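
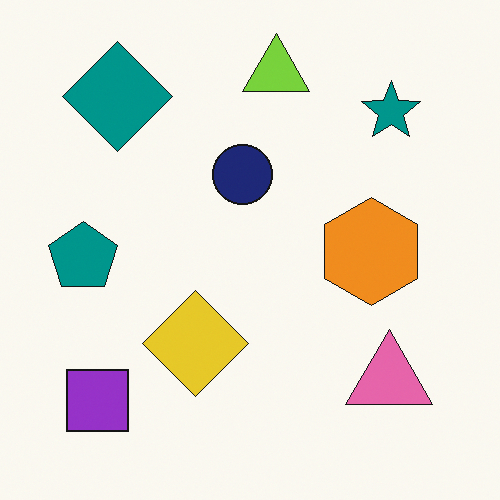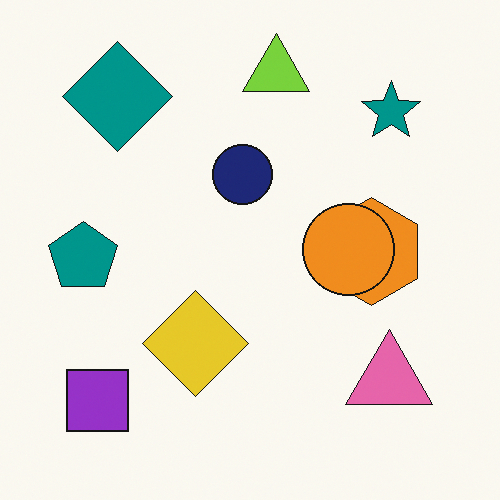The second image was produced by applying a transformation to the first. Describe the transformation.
The transformation is: overlaid with an additional orange circle.

An orange circle appears in the second image that is absent from the first.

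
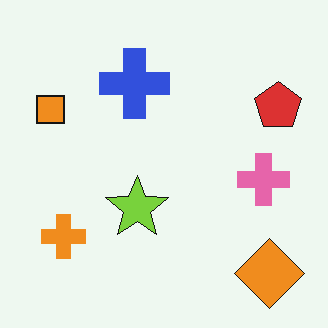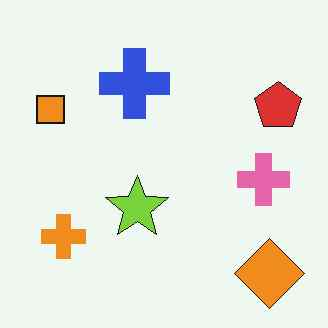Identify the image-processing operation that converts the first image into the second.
The transformation is: given moderate JPEG compression.

Blocky 8×8 compression artifacts appear around shape edges and the flat background shows ringing — characteristic JPEG degradation.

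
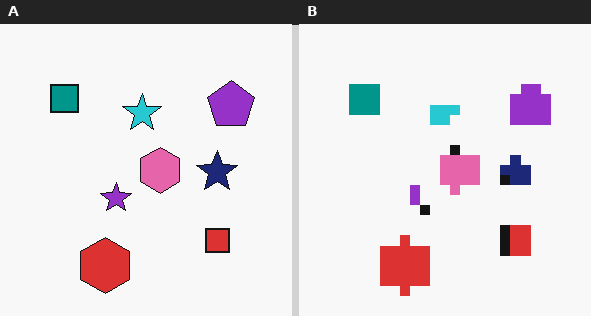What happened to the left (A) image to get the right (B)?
The image was heavily pixelated into large blocks.

Shapes are reduced to large square blocks; fine edges and outlines are lost — a downscale-then-upscale (mosaic) effect.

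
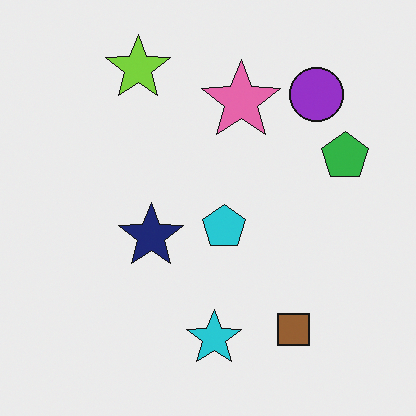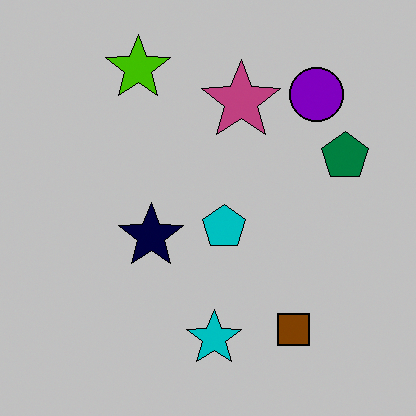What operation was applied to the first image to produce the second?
This is the original image aggressively posterized.

Each flat color has snapped to a coarser quantized level — most visibly, the near-white background has dropped to a flat grey.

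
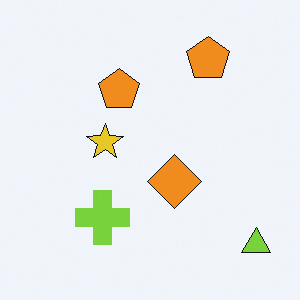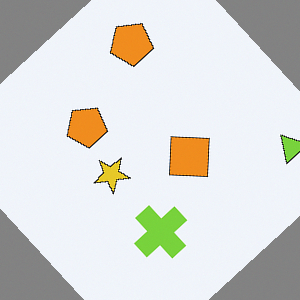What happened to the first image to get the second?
It was rotated counter-clockwise by a large amount — several tens of degrees.

Every shape is tilted by the same angle and the image corners show triangular fill wedges — a whole-image rotation by a non-right angle.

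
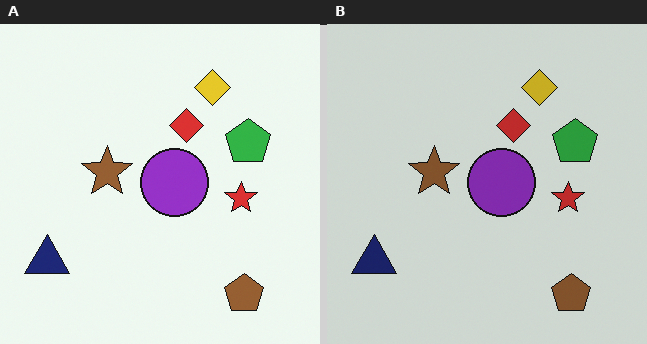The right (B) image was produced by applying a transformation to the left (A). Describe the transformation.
The image was darkened a little.

Every pixel — background and shapes alike — is uniformly darkened.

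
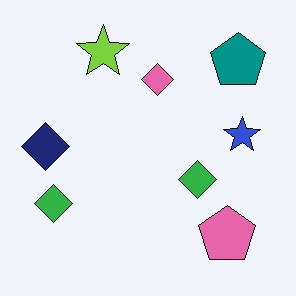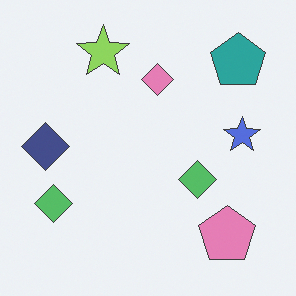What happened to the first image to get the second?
The transformation is: given slightly reduced contrast.

Tones are pushed toward mid-grey across the whole image — a global contrast change.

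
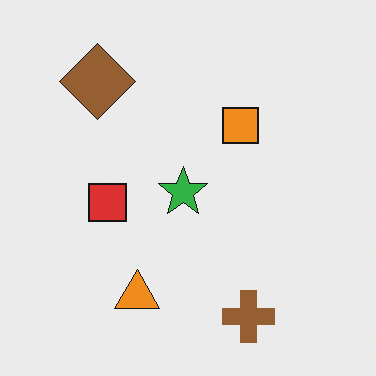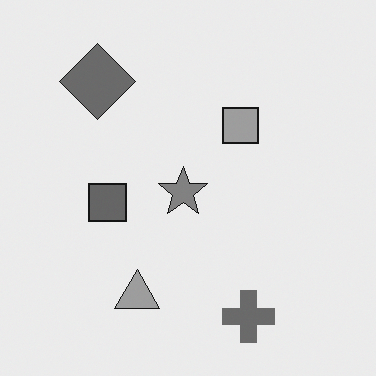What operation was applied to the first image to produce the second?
Converted to grayscale.

All color is removed — every shape is now a shade of grey.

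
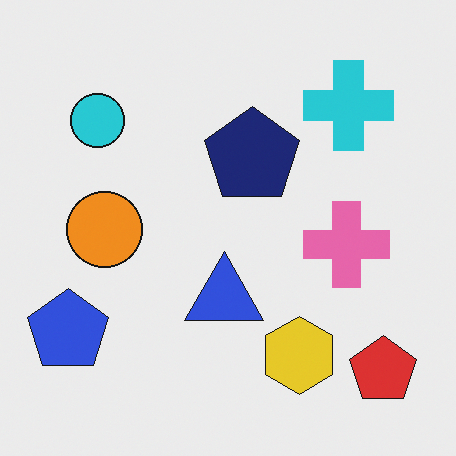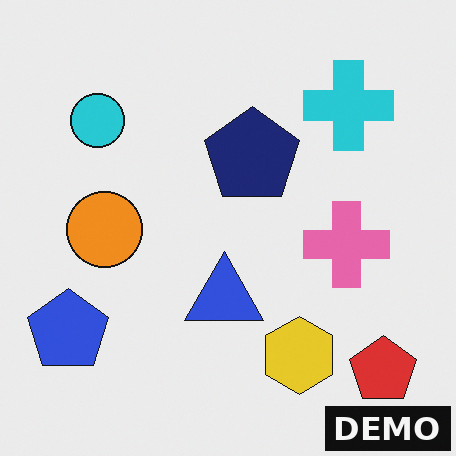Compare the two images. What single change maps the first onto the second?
It was watermarked with the text "DEMO" in the lower-right corner.

A dark label reading "DEMO" appears in the lower-right corner.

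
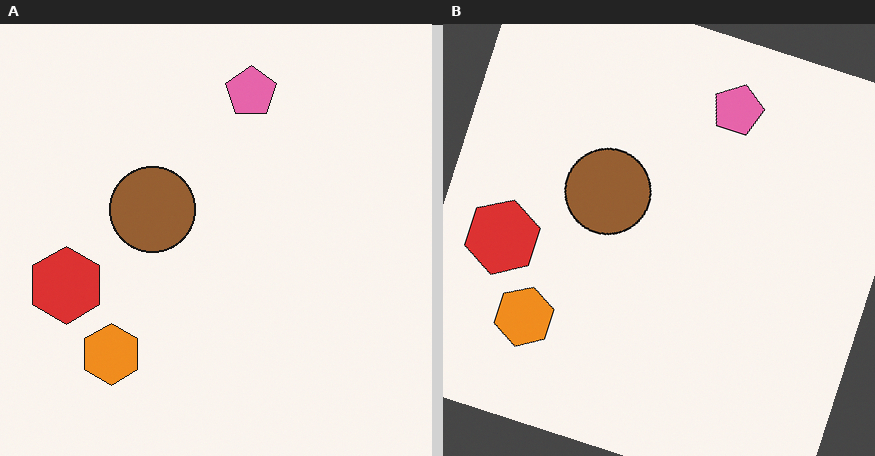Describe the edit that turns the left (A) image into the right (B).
It was rotated clockwise by a moderate amount.

Every shape is tilted by the same angle and the image corners show triangular fill wedges — a whole-image rotation by a non-right angle.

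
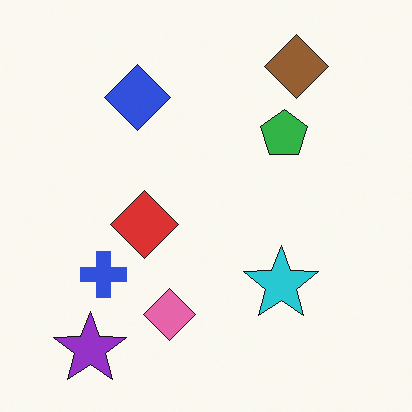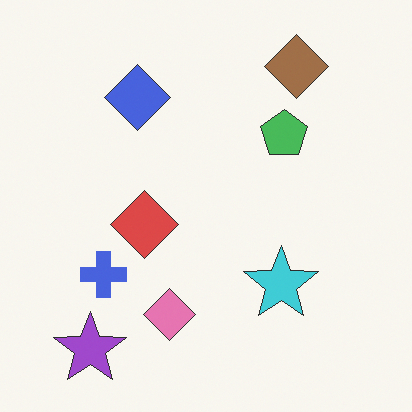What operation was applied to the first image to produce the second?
The image was given slightly reduced contrast.

Tones are pushed toward mid-grey across the whole image — a global contrast change.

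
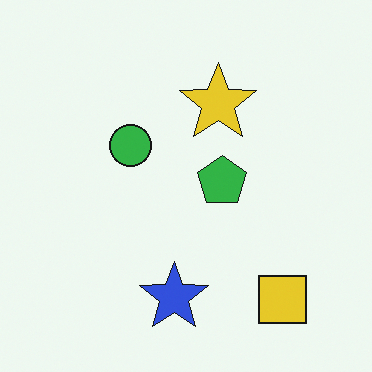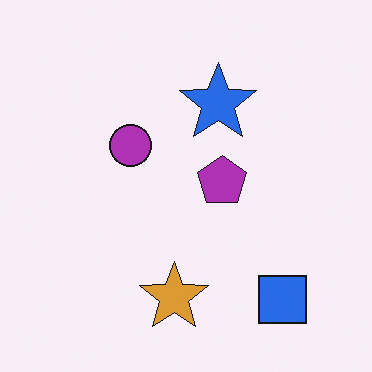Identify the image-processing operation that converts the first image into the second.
The transformation is: hue-shifted through roughly half the color wheel.

Every shape's color has rotated by the same amount around the hue wheel — a uniform hue shift.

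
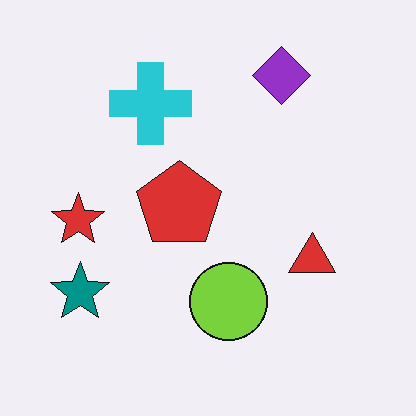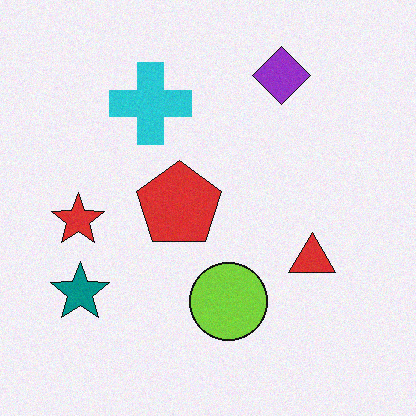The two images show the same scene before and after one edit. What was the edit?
It was degraded with subtle gaussian noise.

Random speckle covers the whole image, including the flat background.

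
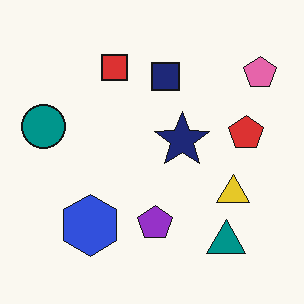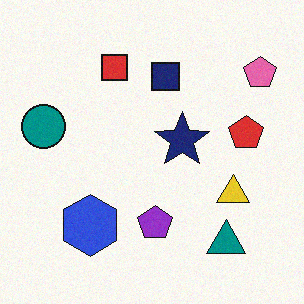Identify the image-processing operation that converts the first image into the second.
The transformation is: degraded with light additive noise.

Random speckle covers the whole image, including the flat background.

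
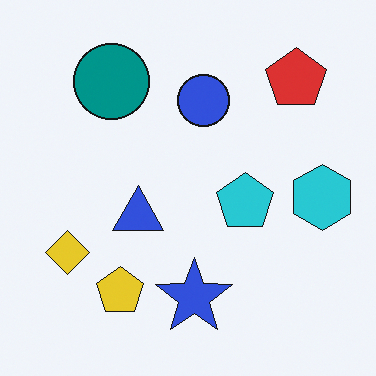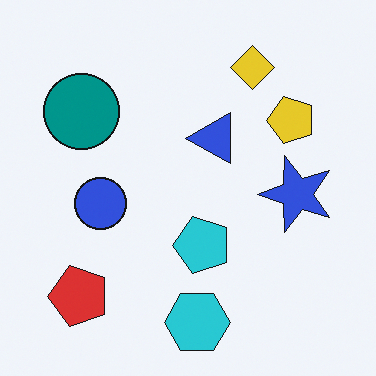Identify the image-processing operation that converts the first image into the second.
The second image is the first transposed (reflected across the top-left ↔ bottom-right diagonal).

Shapes have swapped their row and column positions — what was in the top-right is now in the bottom-left — a diagonal reflection.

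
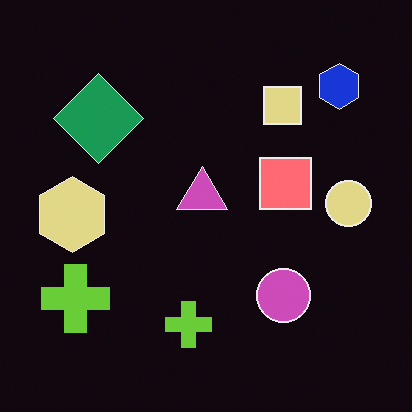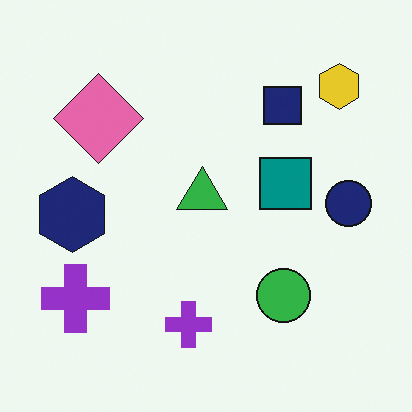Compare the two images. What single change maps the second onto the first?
The transformation is: color-inverted (negative).

The light background has become dark and every shape's color is its complement — a photographic negative.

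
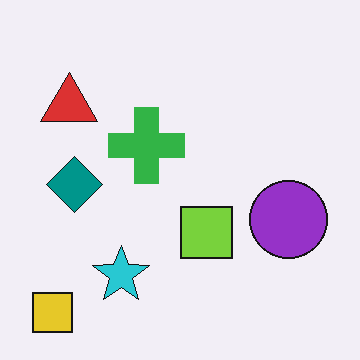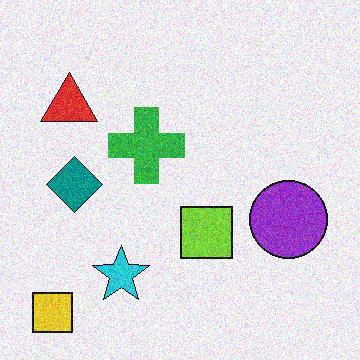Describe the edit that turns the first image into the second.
This is the original image degraded with visible gaussian noise.

Random speckle covers the whole image, including the flat background.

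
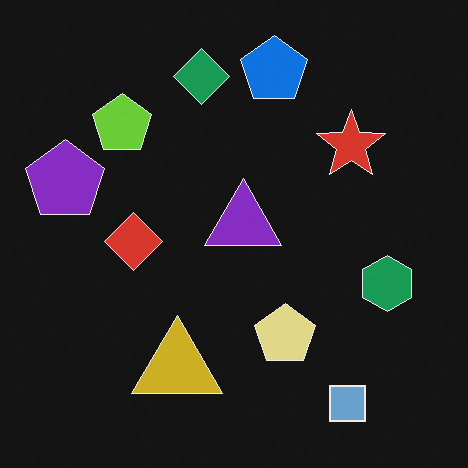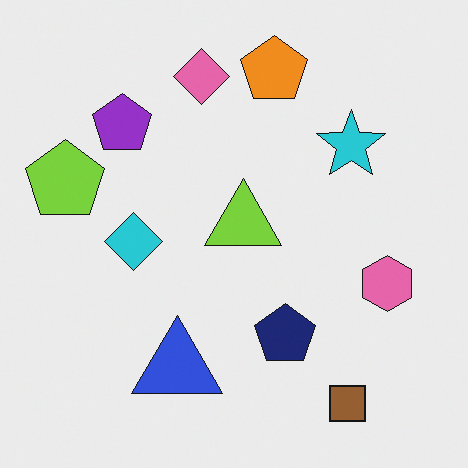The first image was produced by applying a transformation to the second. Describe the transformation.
The image was color-inverted (negative).

The light background has become dark and every shape's color is its complement — a photographic negative.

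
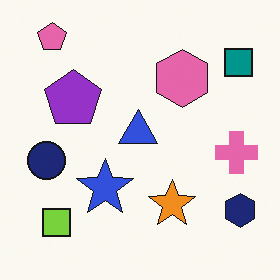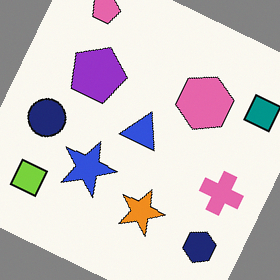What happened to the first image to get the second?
The second image is the first rotated clockwise by a clearly visible amount.

Every shape is tilted by the same angle and the image corners show triangular fill wedges — a whole-image rotation by a non-right angle.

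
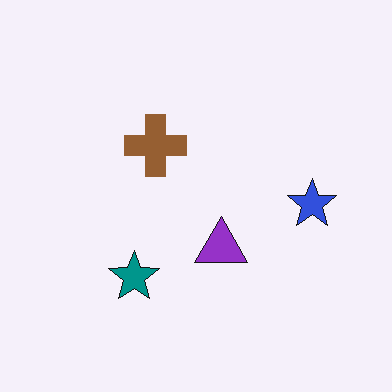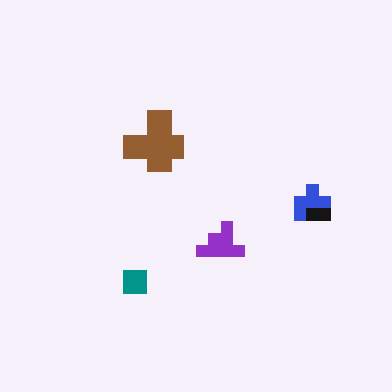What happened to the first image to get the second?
The image was heavily pixelated into large blocks.

Shapes are reduced to large square blocks; fine edges and outlines are lost — a downscale-then-upscale (mosaic) effect.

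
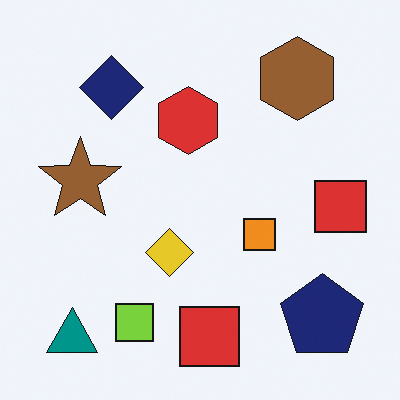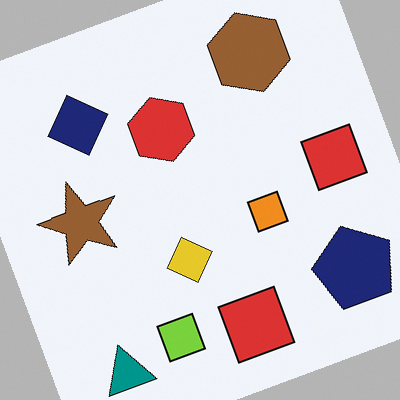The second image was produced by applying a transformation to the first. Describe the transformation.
It was rotated counter-clockwise by a clearly visible amount.

Every shape is tilted by the same angle and the image corners show triangular fill wedges — a whole-image rotation by a non-right angle.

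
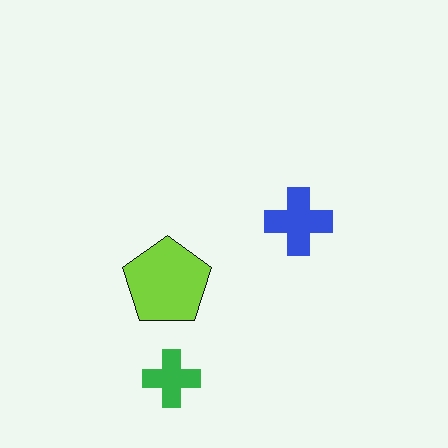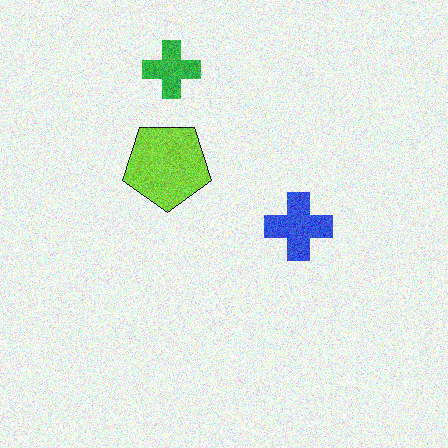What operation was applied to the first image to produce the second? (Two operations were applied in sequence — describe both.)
This is the original image degraded with moderate additive noise, then flipped vertically (top ↔ bottom).

Random speckle covers the whole image, including the flat background. The green cross is in the bottom of the first image and the top of the second — shapes on opposite sides of the horizontal midline have swapped in a mirror flip.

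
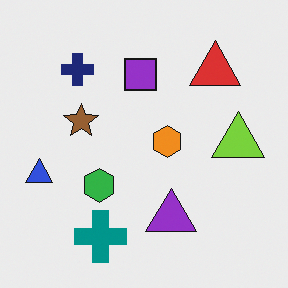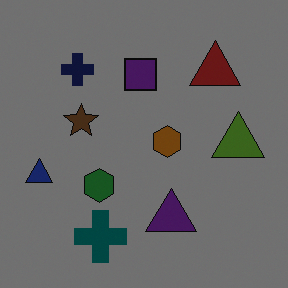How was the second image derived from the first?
Substantially darkened.

Every pixel — background and shapes alike — is uniformly darkened.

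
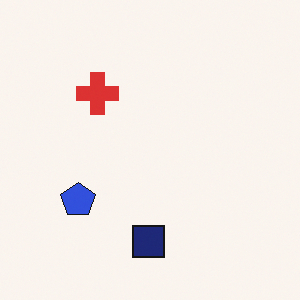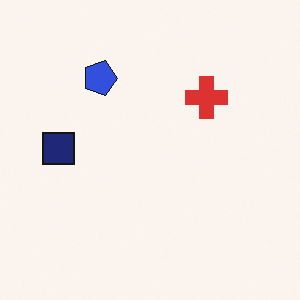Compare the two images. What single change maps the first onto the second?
This is the original image rotated 90° clockwise.

The navy square sits in the bottom of the first image and the left of the second — consistent with a whole-image 90° clockwise rotation.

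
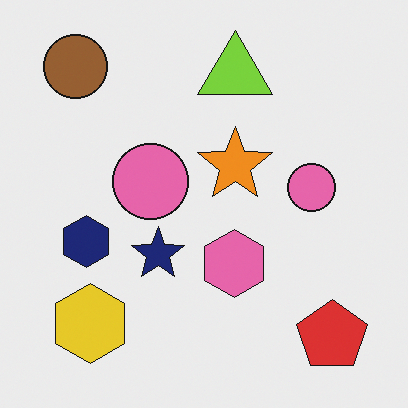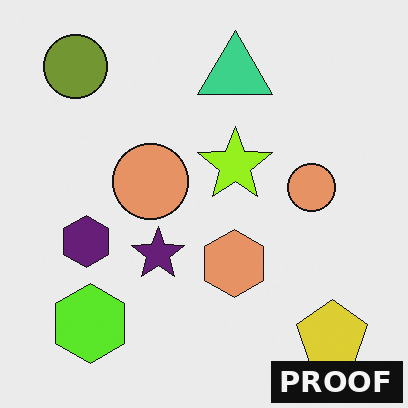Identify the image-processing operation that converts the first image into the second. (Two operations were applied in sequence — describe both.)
It was hue-shifted by a small amount, then watermarked with the text "PROOF" in the lower-right corner.

Every shape's color has rotated by the same amount around the hue wheel — a uniform hue shift. A dark label reading "PROOF" appears in the lower-right corner.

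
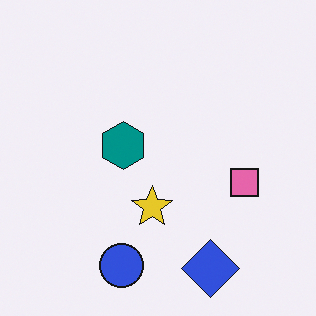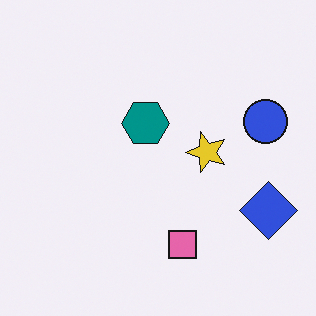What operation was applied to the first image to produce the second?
The image was transposed (reflected across the top-left ↔ bottom-right diagonal).

Shapes have swapped their row and column positions — what was in the top-right is now in the bottom-left — a diagonal reflection.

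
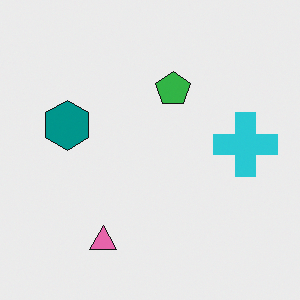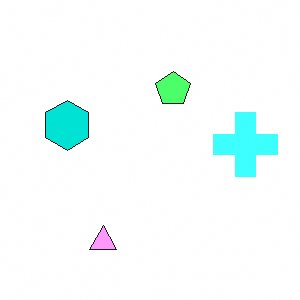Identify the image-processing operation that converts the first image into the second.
It was brightened a lot.

Every pixel — background and shapes alike — is uniformly brightened.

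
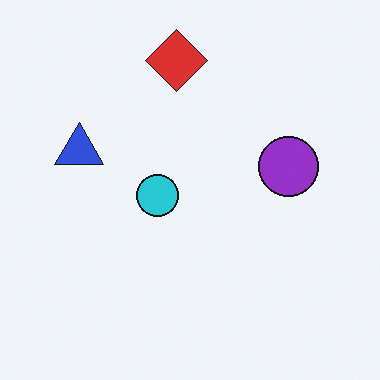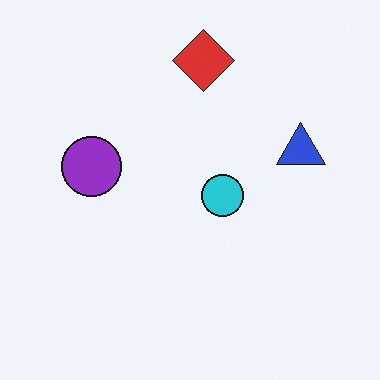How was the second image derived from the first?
The second image is the first flipped horizontally (left ↔ right).

The blue triangle is in the left of the first image and the right of the second — shapes on opposite sides of the vertical midline have swapped in a mirror flip.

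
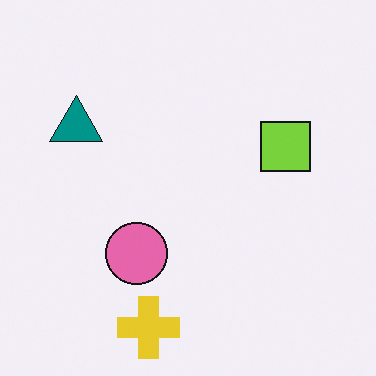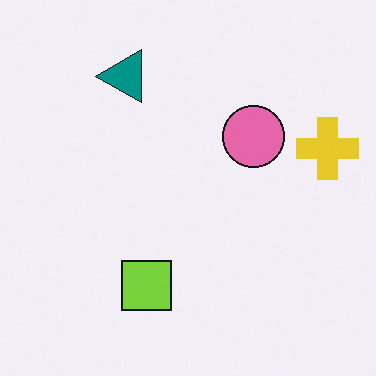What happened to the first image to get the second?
It was transposed (reflected across the top-left ↔ bottom-right diagonal).

Shapes have swapped their row and column positions — what was in the top-right is now in the bottom-left — a diagonal reflection.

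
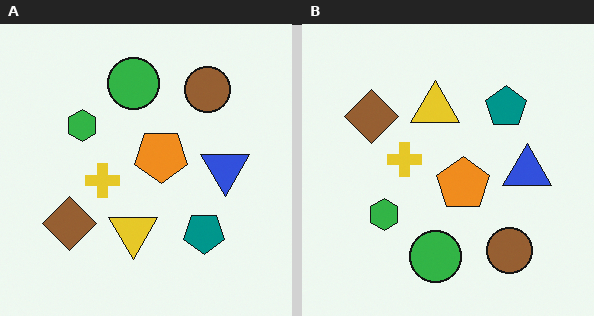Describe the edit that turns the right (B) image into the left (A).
The transformation is: flipped vertically (top ↔ bottom).

The green circle is in the bottom of the right (B) image and the top of the left (A) — shapes on opposite sides of the horizontal midline have swapped in a mirror flip.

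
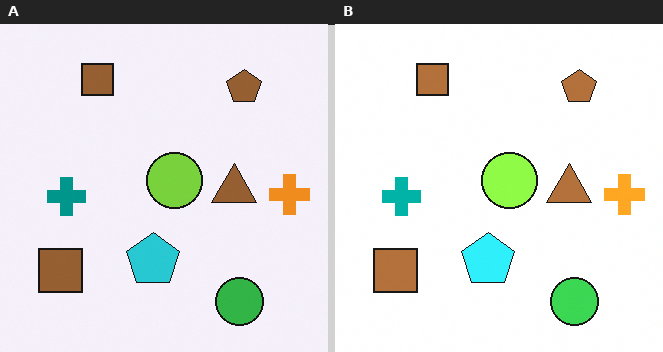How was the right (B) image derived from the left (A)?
The right (B) image is the left (A) brightened a little.

Every pixel — background and shapes alike — is uniformly brightened.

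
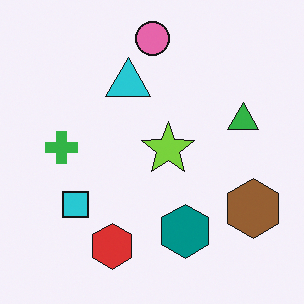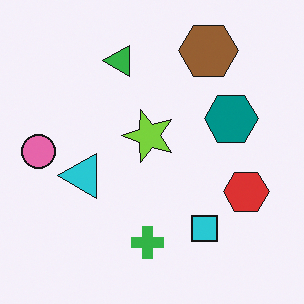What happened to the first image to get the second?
The image was rotated 90° counter-clockwise.

The brown hexagon sits in the bottom-right of the first image and the top-right of the second — consistent with a whole-image 90° counter-clockwise rotation.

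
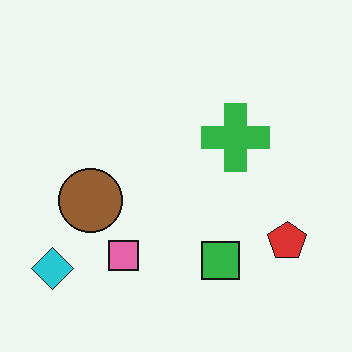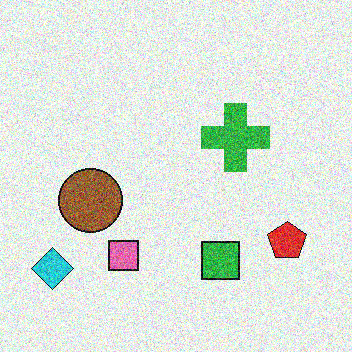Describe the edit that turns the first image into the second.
It was degraded with a thick layer of grain.

Random speckle covers the whole image, including the flat background.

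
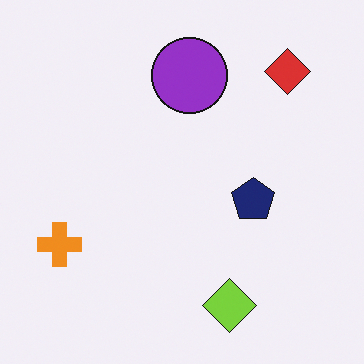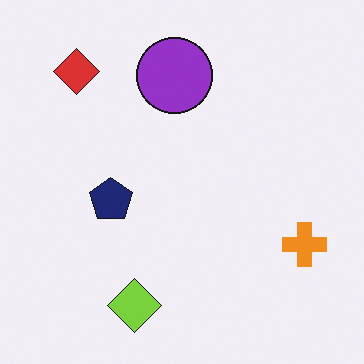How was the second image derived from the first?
It was flipped horizontally (left ↔ right).

The orange cross is in the bottom-left of the first image and the bottom-right of the second — shapes on opposite sides of the vertical midline have swapped in a mirror flip.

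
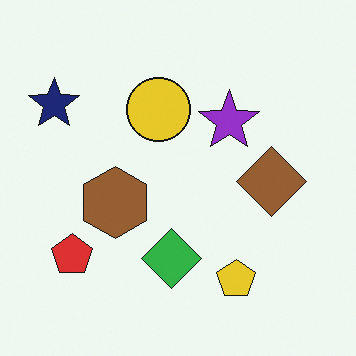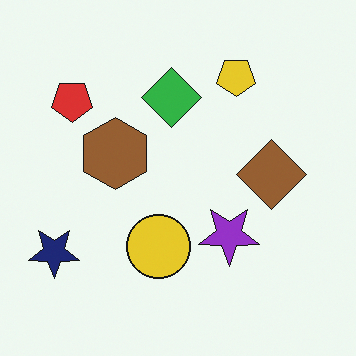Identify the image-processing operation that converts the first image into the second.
The second image is the first flipped vertically (top ↔ bottom).

The yellow pentagon is in the bottom of the first image and the top of the second — shapes on opposite sides of the horizontal midline have swapped in a mirror flip.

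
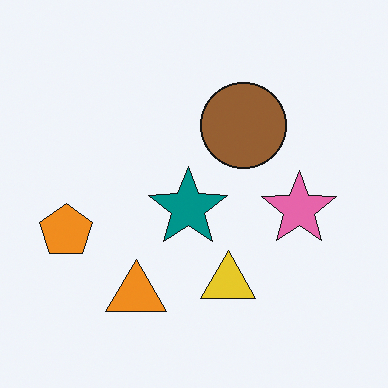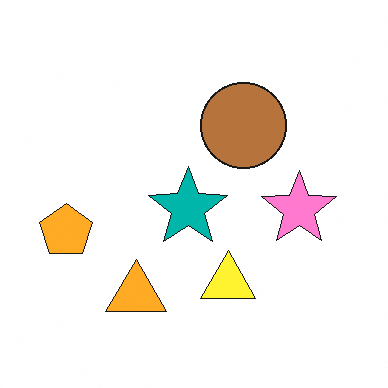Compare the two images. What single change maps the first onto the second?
The second image is the first slightly brightened.

Every pixel — background and shapes alike — is uniformly brightened.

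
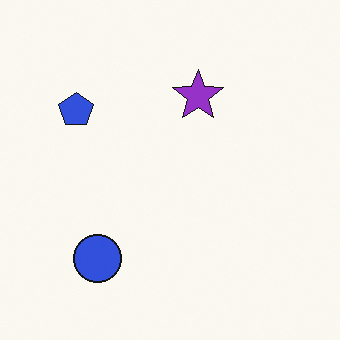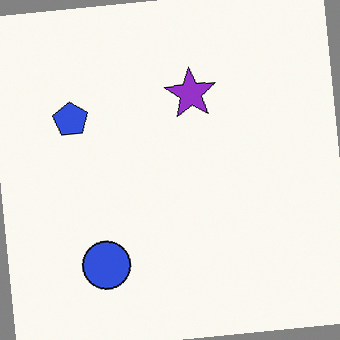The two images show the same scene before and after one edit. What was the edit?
The second image is the first rotated counter-clockwise by a slight angle.

Every shape is tilted by the same angle and the image corners show triangular fill wedges — a whole-image rotation by a non-right angle.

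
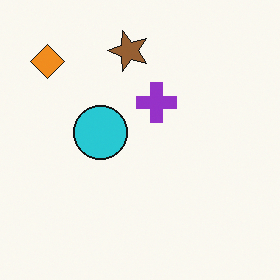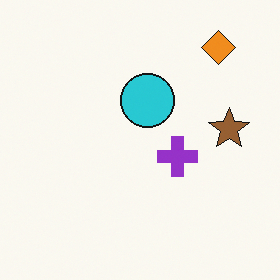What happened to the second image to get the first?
It was rotated 90° counter-clockwise.

The orange diamond sits in the top-right of the second image and the top-left of the first — consistent with a whole-image 90° counter-clockwise rotation.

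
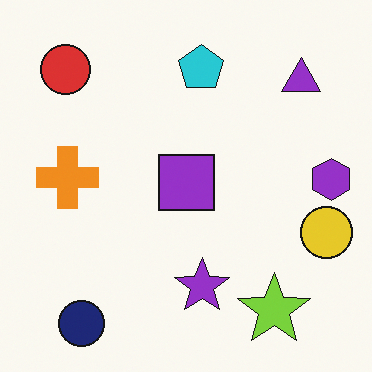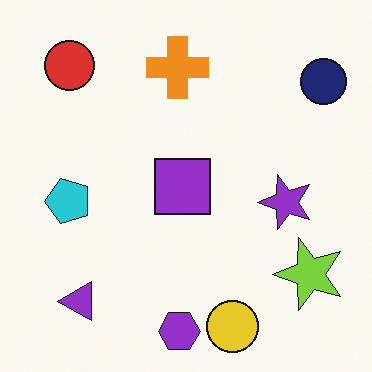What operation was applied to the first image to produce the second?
It was transposed (reflected across the top-left ↔ bottom-right diagonal).

Shapes have swapped their row and column positions — what was in the top-right is now in the bottom-left — a diagonal reflection.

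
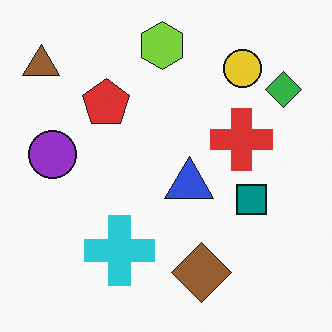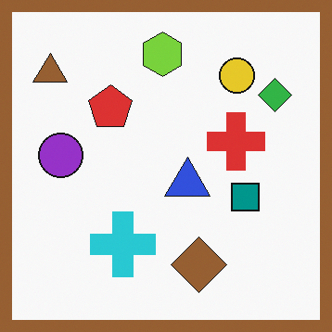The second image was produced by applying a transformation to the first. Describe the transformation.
The second image is the first framed with a brown border.

A solid brown frame runs around the edge of the second image, with the content slightly shrunk inside it.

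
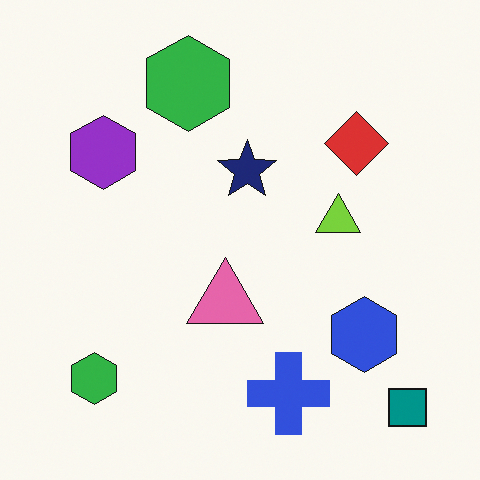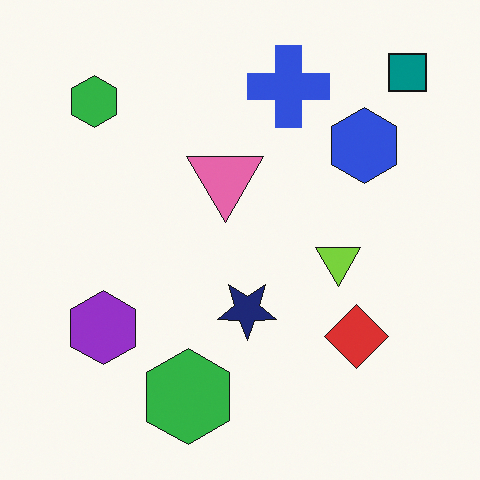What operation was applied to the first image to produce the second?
The transformation is: flipped vertically (top ↔ bottom).

The teal square is in the bottom-right of the first image and the top-right of the second — shapes on opposite sides of the horizontal midline have swapped in a mirror flip.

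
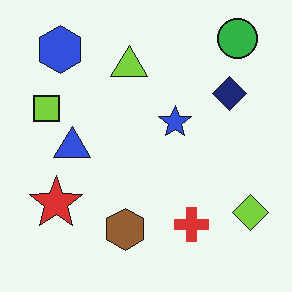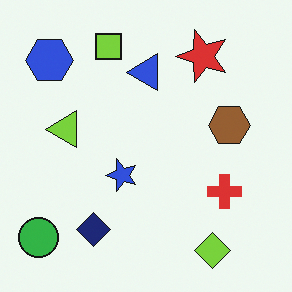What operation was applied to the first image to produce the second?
The second image is the first transposed (reflected across the top-left ↔ bottom-right diagonal).

Shapes have swapped their row and column positions — what was in the top-right is now in the bottom-left — a diagonal reflection.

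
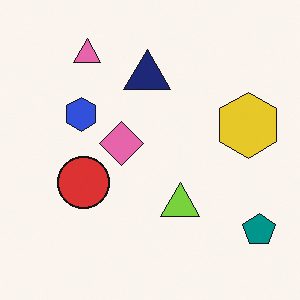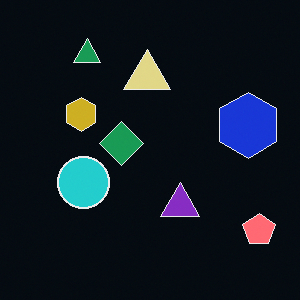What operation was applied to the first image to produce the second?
The image was color-inverted (negative).

The light background has become dark and every shape's color is its complement — a photographic negative.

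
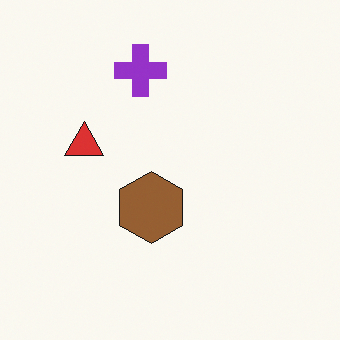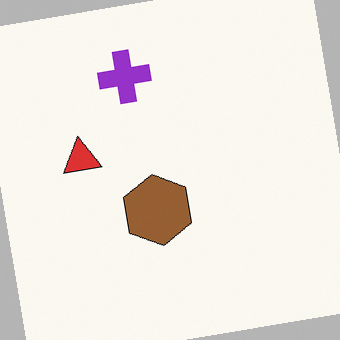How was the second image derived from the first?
The image was rotated counter-clockwise by a slight angle.

Every shape is tilted by the same angle and the image corners show triangular fill wedges — a whole-image rotation by a non-right angle.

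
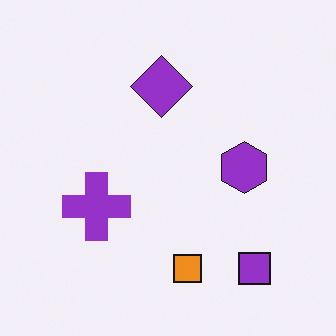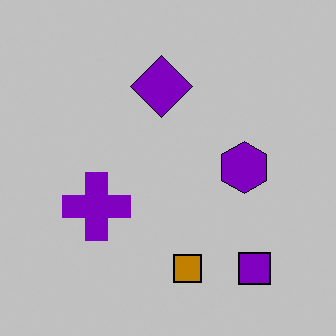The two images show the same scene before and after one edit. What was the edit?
The transformation is: heavily posterized to just a handful of flat colors.

Each flat color has snapped to a coarser quantized level — most visibly, the near-white background has dropped to a flat grey.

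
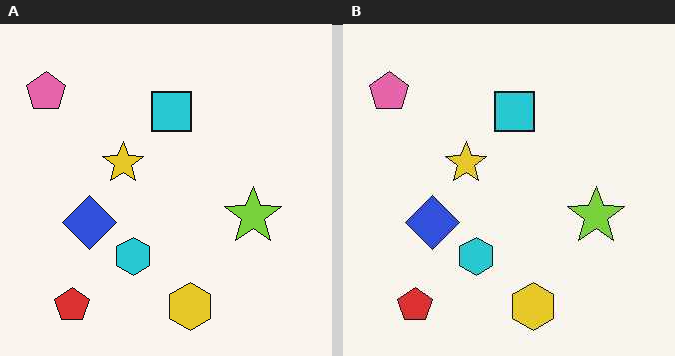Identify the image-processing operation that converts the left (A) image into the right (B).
The right (B) image is the left (A) given moderate JPEG compression.

Blocky 8×8 compression artifacts appear around shape edges and the flat background shows ringing — characteristic JPEG degradation.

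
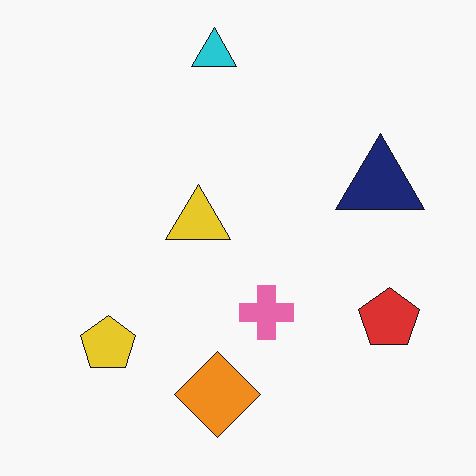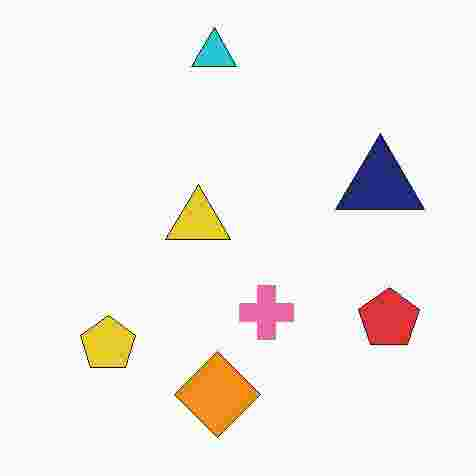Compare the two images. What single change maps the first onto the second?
The second image is the first degraded with heavy JPEG compression.

Blocky 8×8 compression artifacts appear around shape edges and the flat background shows ringing — characteristic JPEG degradation.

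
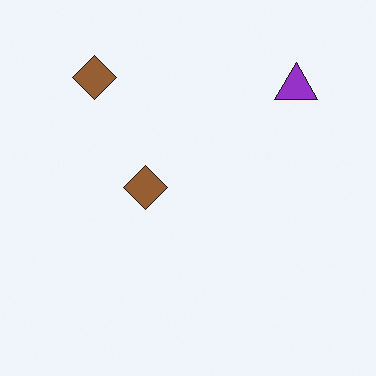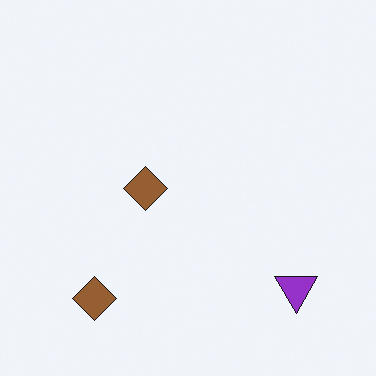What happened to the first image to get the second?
The second image is the first flipped vertically (top ↔ bottom).

The purple triangle is in the top-right of the first image and the bottom-right of the second — shapes on opposite sides of the horizontal midline have swapped in a mirror flip.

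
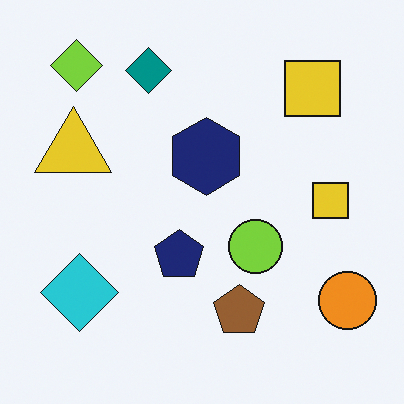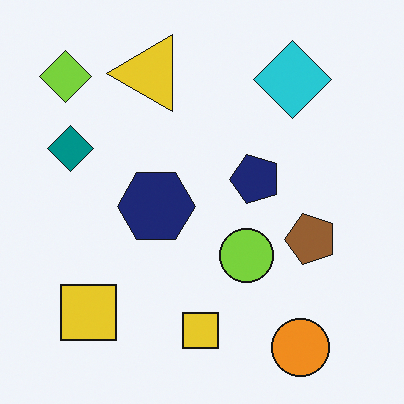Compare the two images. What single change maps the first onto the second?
Transposed (reflected across the top-left ↔ bottom-right diagonal).

Shapes have swapped their row and column positions — what was in the top-right is now in the bottom-left — a diagonal reflection.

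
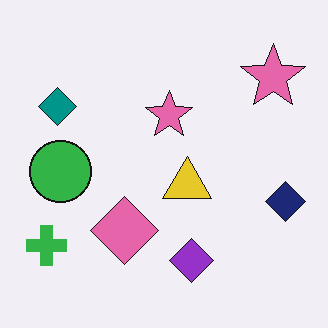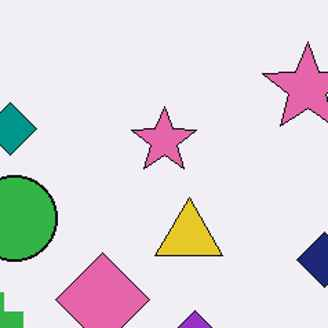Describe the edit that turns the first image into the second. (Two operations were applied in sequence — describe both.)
Cropped to a modestly smaller region and rescaled, then JPEG-compressed with visible artifacts.

The visible shapes are larger and the field of view is narrower; shapes near the original edges may be partly or wholly outside the frame — a crop-and-rescale. Blocky 8×8 compression artifacts appear around shape edges and the flat background shows ringing — characteristic JPEG degradation.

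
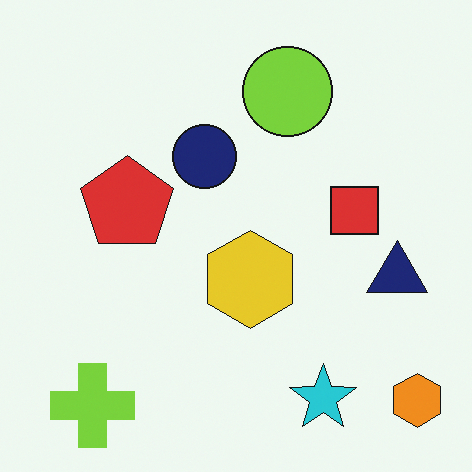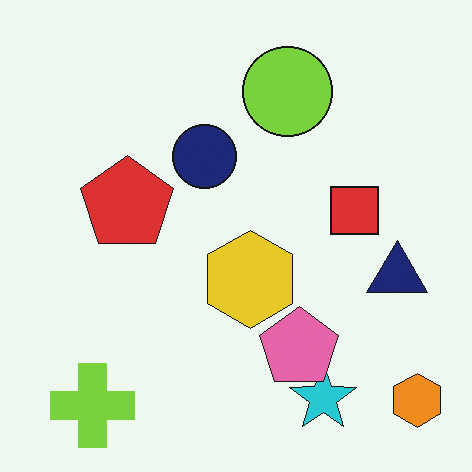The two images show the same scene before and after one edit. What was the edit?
The second image is the first overlaid with an additional pink pentagon.

A pink pentagon appears in the second image that is absent from the first.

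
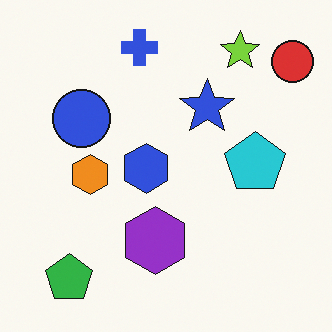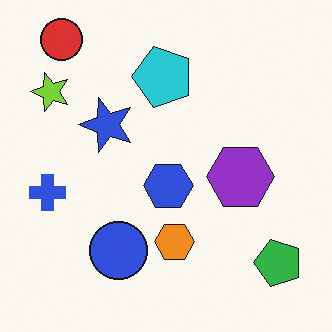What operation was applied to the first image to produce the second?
This is the original image rotated 90° counter-clockwise.

The red circle sits in the top-right of the first image and the top-left of the second — consistent with a whole-image 90° counter-clockwise rotation.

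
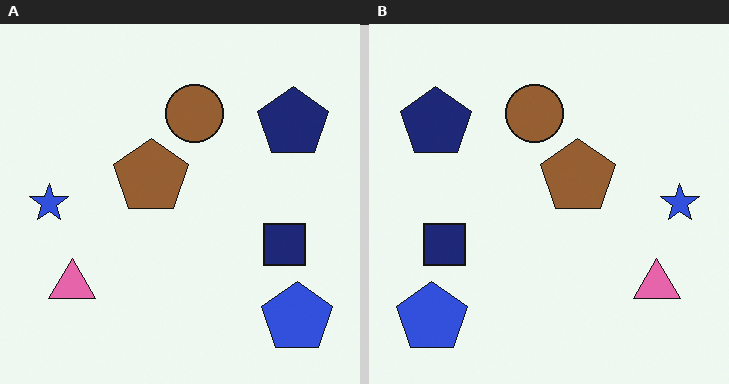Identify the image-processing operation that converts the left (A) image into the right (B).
It was flipped horizontally (left ↔ right).

The blue star is in the left of the left (A) image and the right of the right (B) — shapes on opposite sides of the vertical midline have swapped in a mirror flip.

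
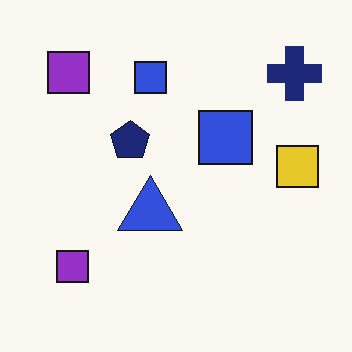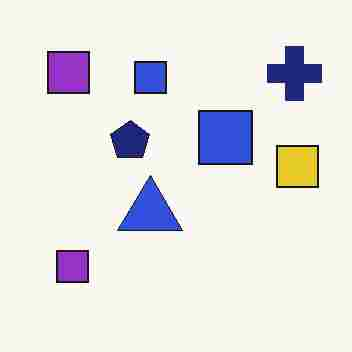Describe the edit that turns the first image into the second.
Degraded with heavy JPEG compression.

Blocky 8×8 compression artifacts appear around shape edges and the flat background shows ringing — characteristic JPEG degradation.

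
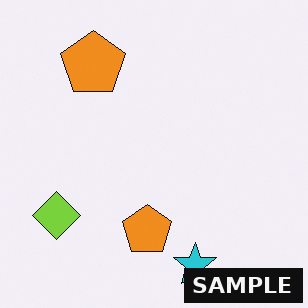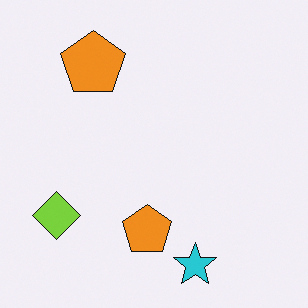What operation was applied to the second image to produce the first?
This is the original image watermarked with the text "SAMPLE" in the lower-right corner.

A dark label reading "SAMPLE" appears in the lower-right corner.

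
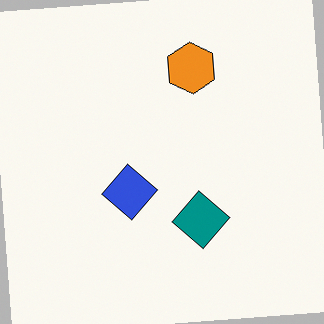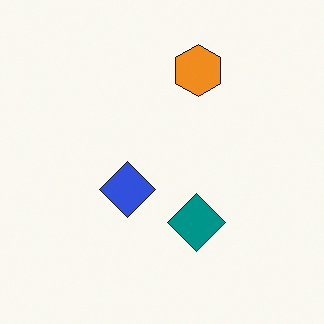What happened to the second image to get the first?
It was rotated counter-clockwise by a slight angle.

Every shape is tilted by the same angle and the image corners show triangular fill wedges — a whole-image rotation by a non-right angle.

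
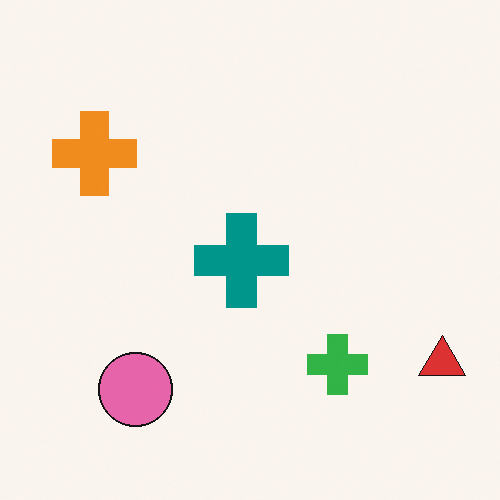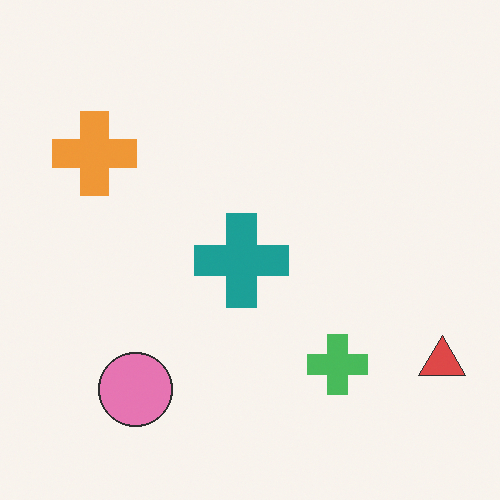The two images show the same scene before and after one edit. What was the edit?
The second image is the first given slightly reduced contrast.

Tones are pushed toward mid-grey across the whole image — a global contrast change.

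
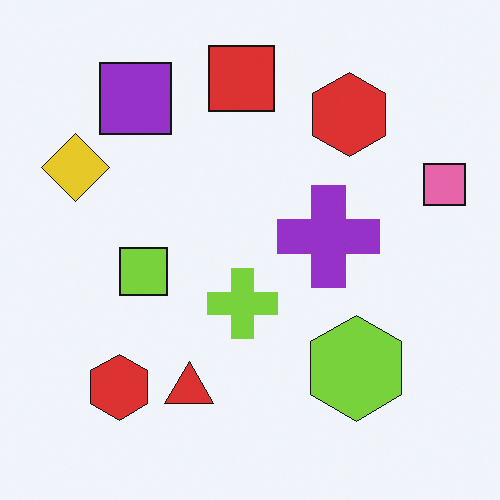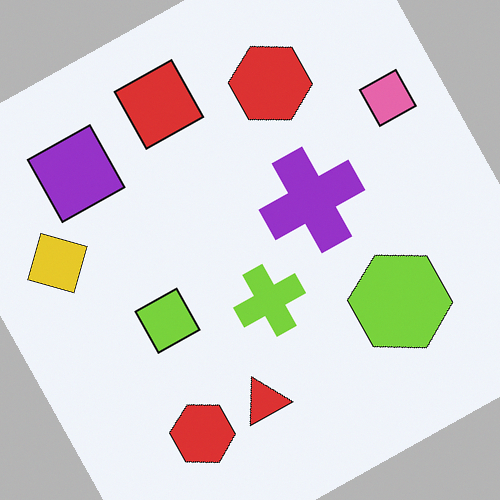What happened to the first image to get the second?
This is the original image rotated counter-clockwise by a clearly visible amount.

Every shape is tilted by the same angle and the image corners show triangular fill wedges — a whole-image rotation by a non-right angle.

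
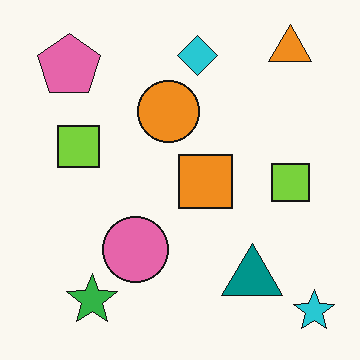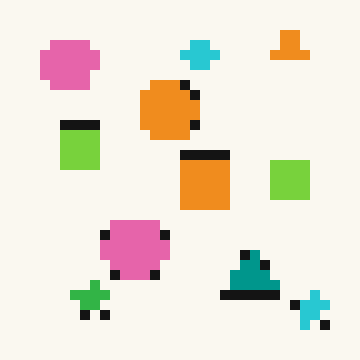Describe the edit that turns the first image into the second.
The second image is the first coarsely pixelated.

Shapes are reduced to large square blocks; fine edges and outlines are lost — a downscale-then-upscale (mosaic) effect.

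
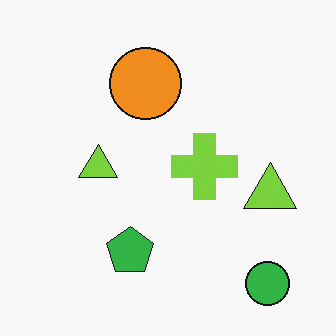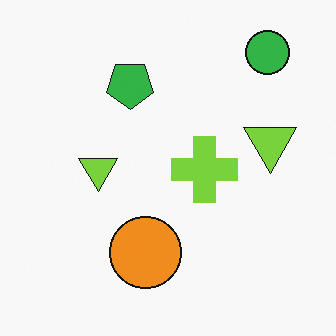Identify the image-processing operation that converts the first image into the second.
This is the original image flipped vertically (top ↔ bottom).

The green circle is in the bottom-right of the first image and the top-right of the second — shapes on opposite sides of the horizontal midline have swapped in a mirror flip.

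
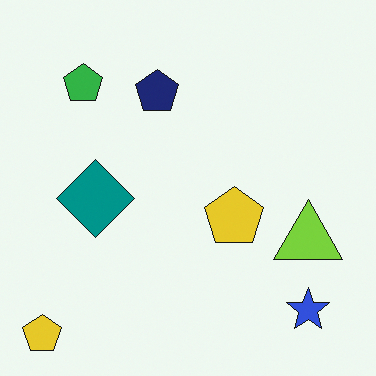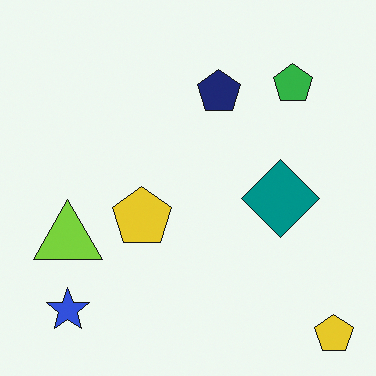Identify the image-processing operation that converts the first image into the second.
The second image is the first flipped horizontally (left ↔ right).

The blue star is in the bottom-right of the first image and the bottom-left of the second — shapes on opposite sides of the vertical midline have swapped in a mirror flip.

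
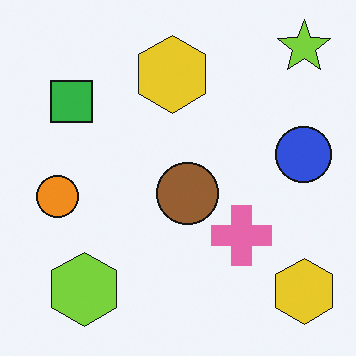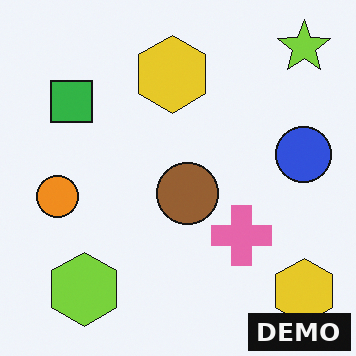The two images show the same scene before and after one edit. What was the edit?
This is the original image watermarked with the text "DEMO" in the lower-right corner.

A dark label reading "DEMO" appears in the lower-right corner.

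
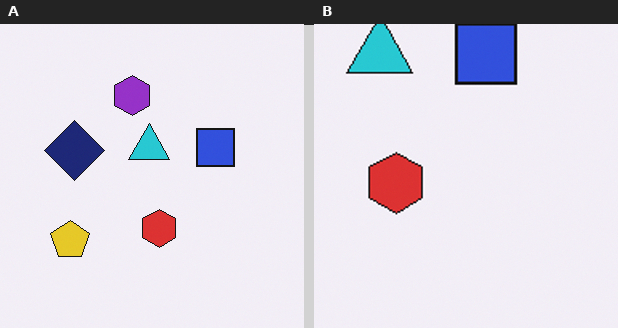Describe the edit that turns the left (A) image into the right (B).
The right (B) image is the left (A) cropped slightly and scaled back up.

The visible shapes are larger and the field of view is narrower; shapes near the original edges may be partly or wholly outside the frame — a crop-and-rescale.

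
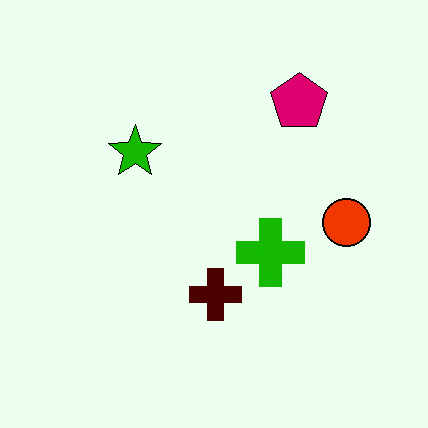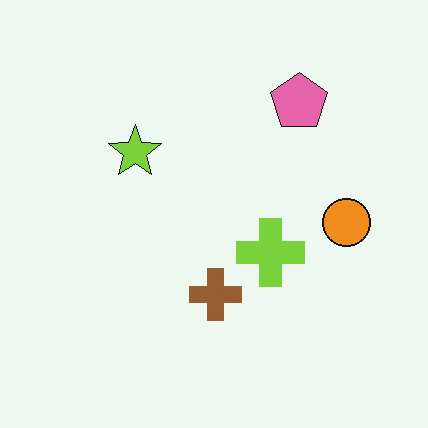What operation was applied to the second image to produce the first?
The first image is the second boosted in contrast.

Tones are pushed away from mid-grey across the whole image — a global contrast change.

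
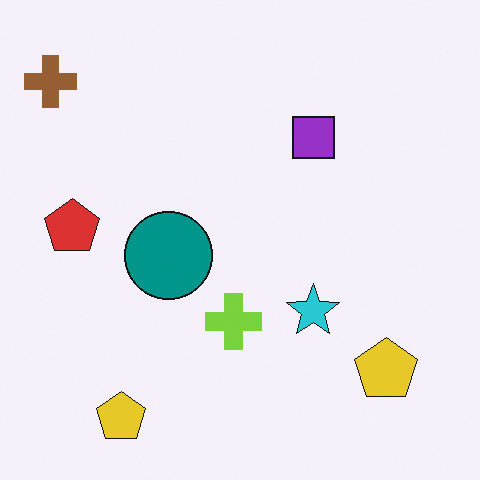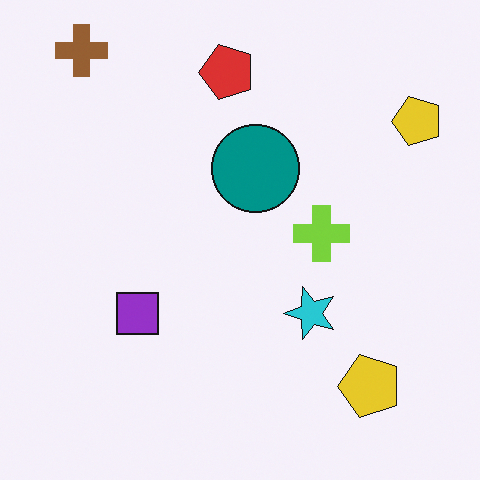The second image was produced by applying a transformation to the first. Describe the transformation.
It was transposed (reflected across the top-left ↔ bottom-right diagonal).

Shapes have swapped their row and column positions — what was in the top-right is now in the bottom-left — a diagonal reflection.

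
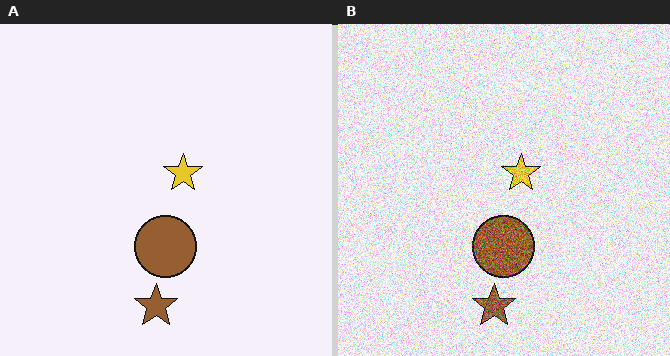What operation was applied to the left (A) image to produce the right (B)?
The transformation is: degraded with strong gaussian noise.

Random speckle covers the whole image, including the flat background.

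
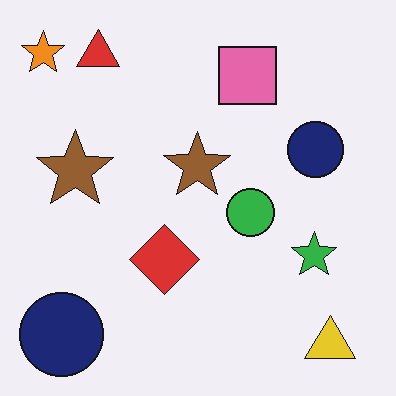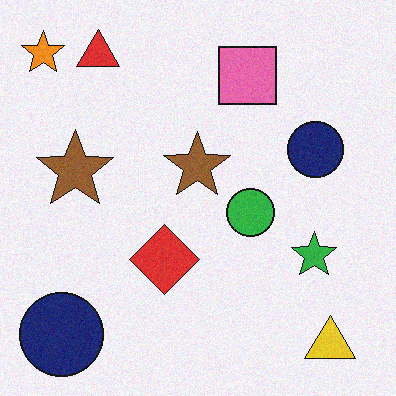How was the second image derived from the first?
The transformation is: degraded with light additive noise.

Random speckle covers the whole image, including the flat background.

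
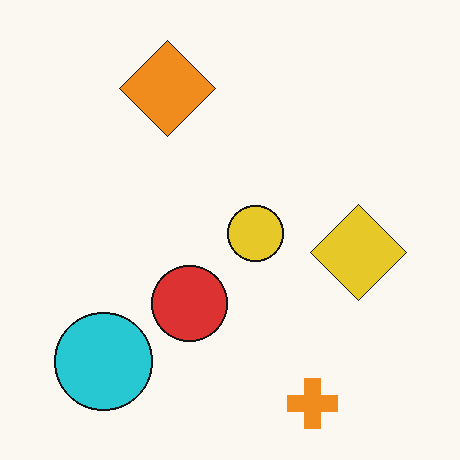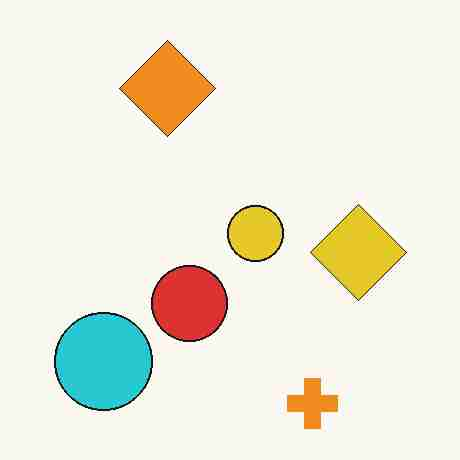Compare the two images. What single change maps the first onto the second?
The transformation is: degraded with heavy JPEG compression.

Blocky 8×8 compression artifacts appear around shape edges and the flat background shows ringing — characteristic JPEG degradation.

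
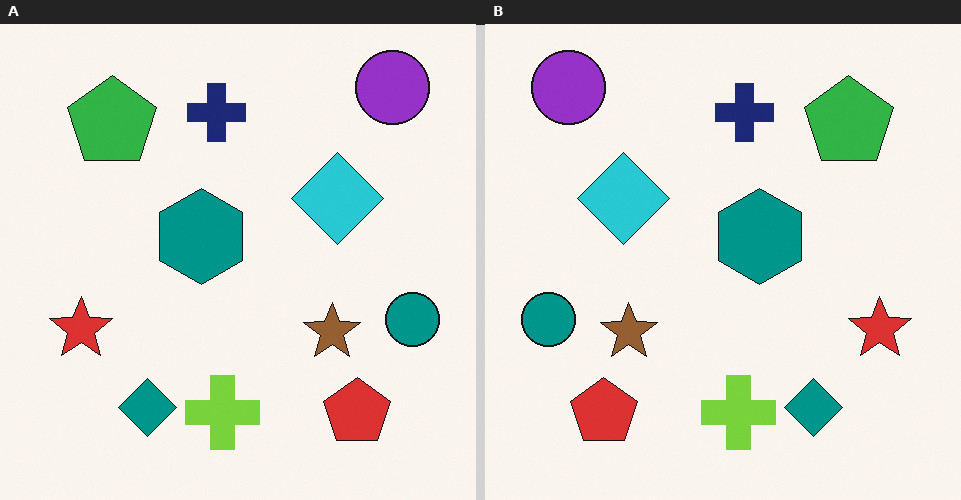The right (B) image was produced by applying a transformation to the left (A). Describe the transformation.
This is the original image flipped horizontally (left ↔ right).

The teal circle is in the right of the left (A) image and the left of the right (B) — shapes on opposite sides of the vertical midline have swapped in a mirror flip.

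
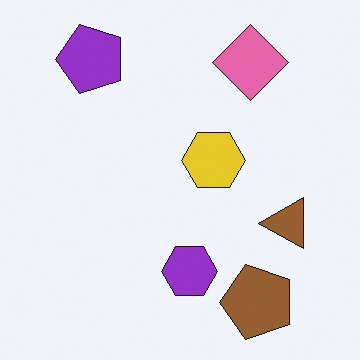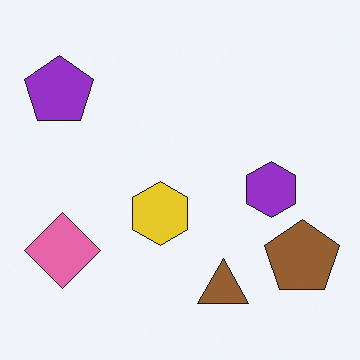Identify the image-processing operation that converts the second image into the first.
The transformation is: transposed (reflected across the top-left ↔ bottom-right diagonal).

Shapes have swapped their row and column positions — what was in the top-right is now in the bottom-left — a diagonal reflection.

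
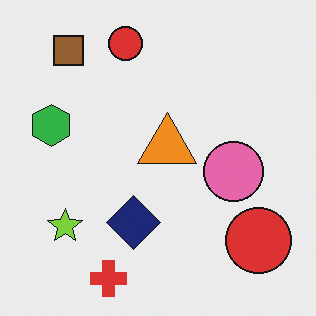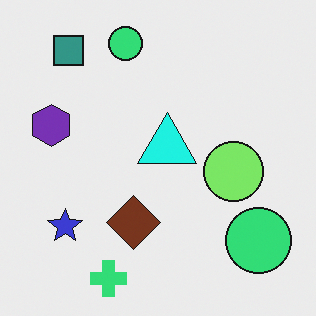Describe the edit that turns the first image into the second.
Hue-shifted by a moderate amount.

Every shape's color has rotated by the same amount around the hue wheel — a uniform hue shift.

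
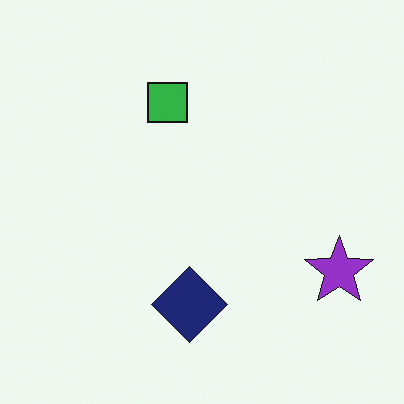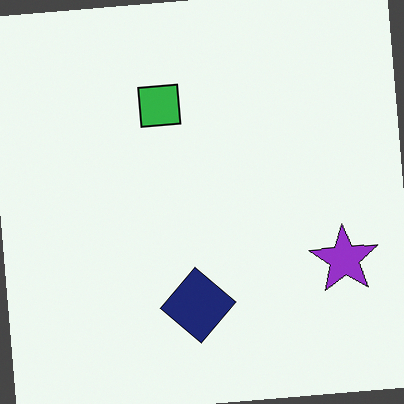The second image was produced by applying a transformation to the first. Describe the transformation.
Rotated counter-clockwise by a few degrees.

Every shape is tilted by the same angle and the image corners show triangular fill wedges — a whole-image rotation by a non-right angle.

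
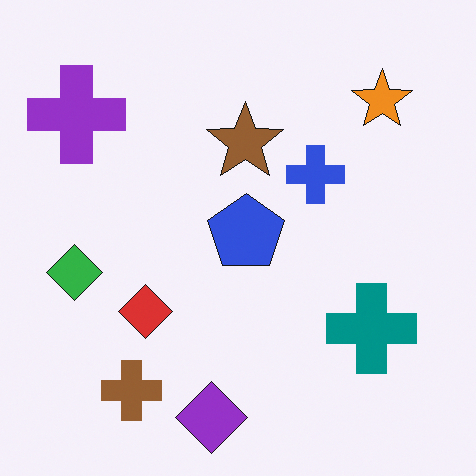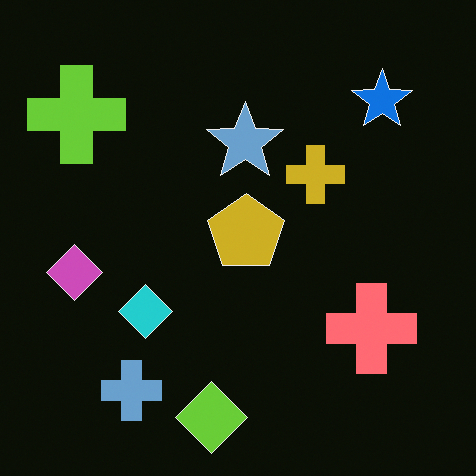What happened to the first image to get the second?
It was color-inverted (negative).

The light background has become dark and every shape's color is its complement — a photographic negative.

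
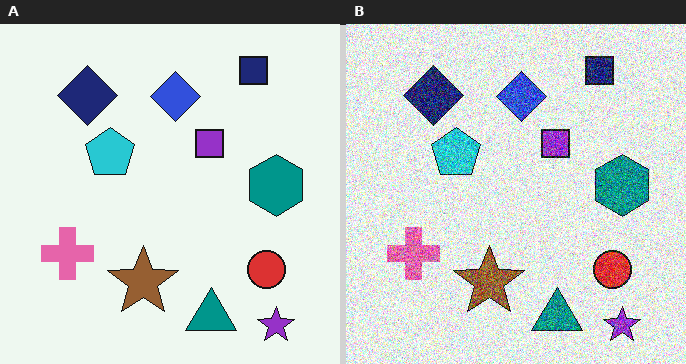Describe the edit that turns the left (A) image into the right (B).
Degraded with a thick layer of grain.

Random speckle covers the whole image, including the flat background.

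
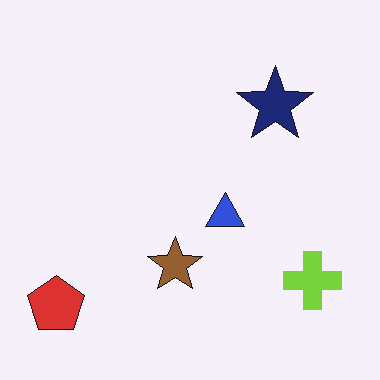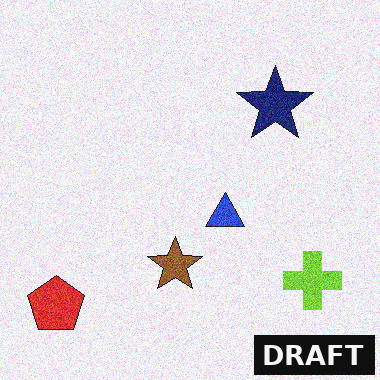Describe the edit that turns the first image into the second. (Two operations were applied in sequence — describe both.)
The transformation is: degraded with moderate additive noise, then watermarked with the text "DRAFT" in the lower-right corner.

Random speckle covers the whole image, including the flat background. A dark label reading "DRAFT" appears in the lower-right corner.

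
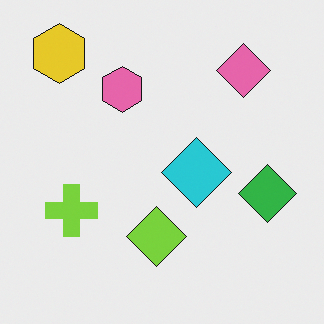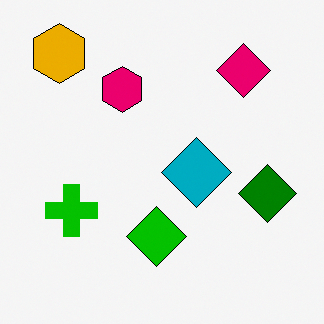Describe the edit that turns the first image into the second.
The image was boosted in contrast.

Tones are pushed away from mid-grey across the whole image — a global contrast change.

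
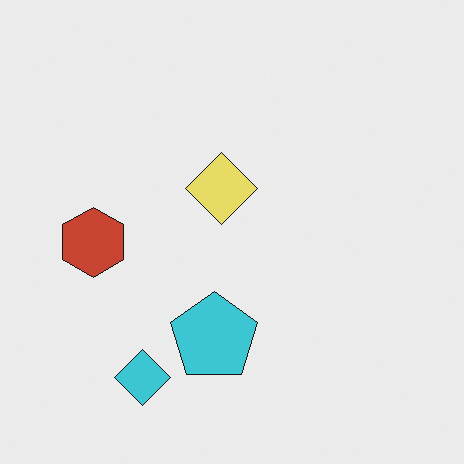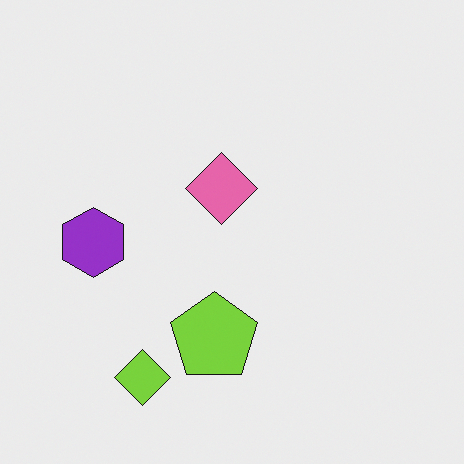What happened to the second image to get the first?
The image was hue-shifted noticeably.

Every shape's color has rotated by the same amount around the hue wheel — a uniform hue shift.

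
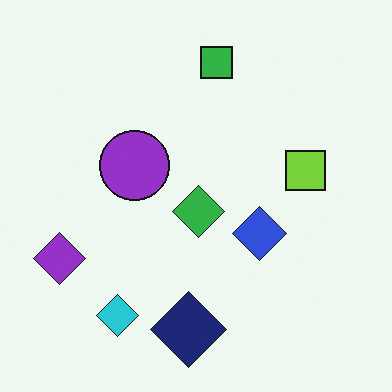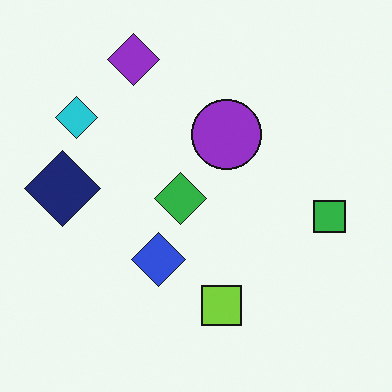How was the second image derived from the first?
Rotated 90° clockwise.

The purple diamond sits in the left of the first image and the top of the second — consistent with a whole-image 90° clockwise rotation.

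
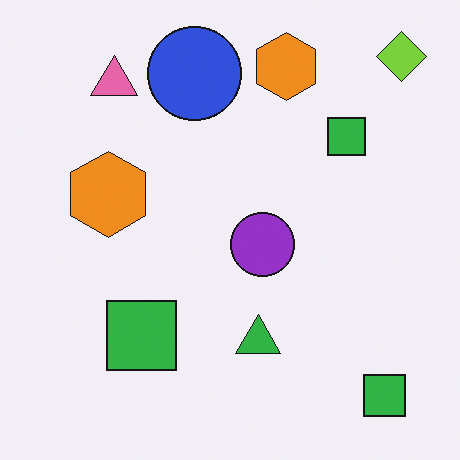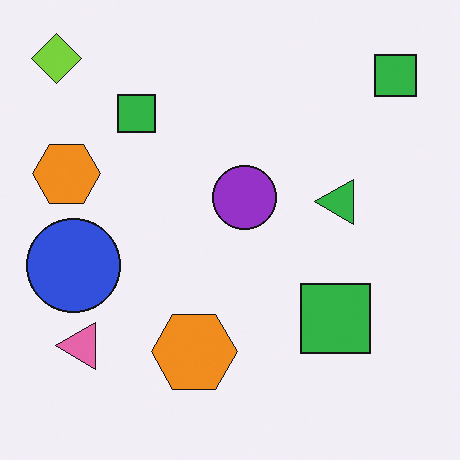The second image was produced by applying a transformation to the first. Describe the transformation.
The image was rotated 90° counter-clockwise.

The lime diamond sits in the top-right of the first image and the top-left of the second — consistent with a whole-image 90° counter-clockwise rotation.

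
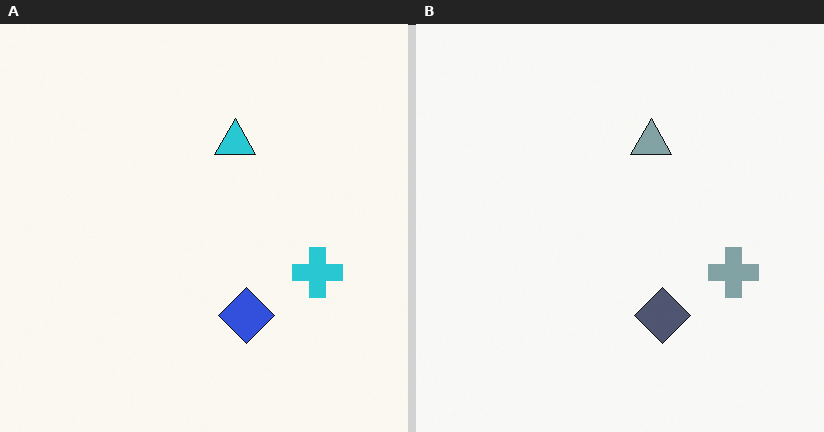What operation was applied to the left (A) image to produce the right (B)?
The image was heavily desaturated.

All colors are more muted and greyish — a global saturation change.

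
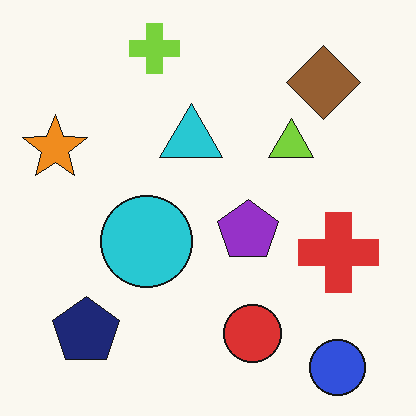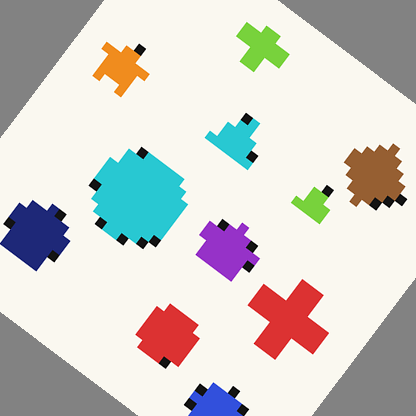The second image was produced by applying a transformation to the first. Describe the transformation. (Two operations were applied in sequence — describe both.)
It was coarsely pixelated, then rotated clockwise by a large amount — several tens of degrees.

Shapes are reduced to large square blocks; fine edges and outlines are lost — a downscale-then-upscale (mosaic) effect. Every shape is tilted by the same angle and the image corners show triangular fill wedges — a whole-image rotation by a non-right angle.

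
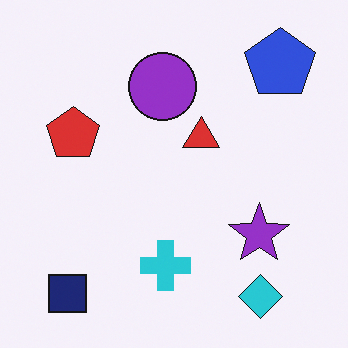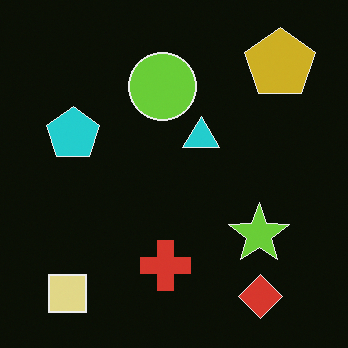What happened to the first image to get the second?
The image was color-inverted (negative).

The light background has become dark and every shape's color is its complement — a photographic negative.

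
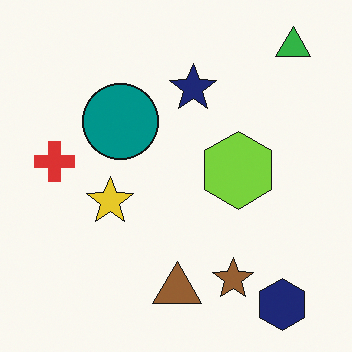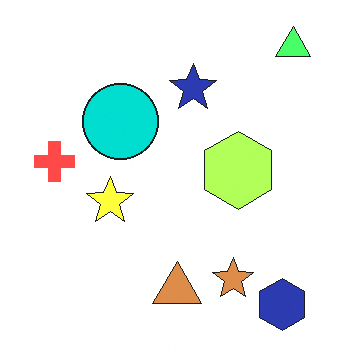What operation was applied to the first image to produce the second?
This is the original image brightened a lot.

Every pixel — background and shapes alike — is uniformly brightened.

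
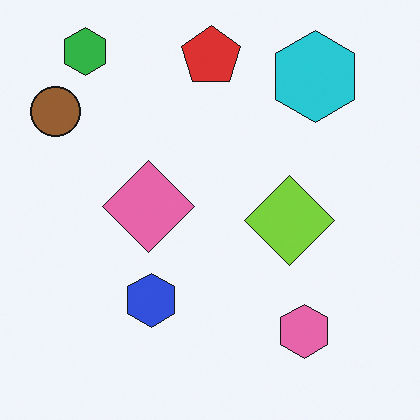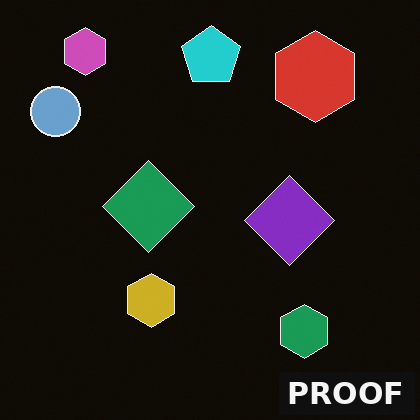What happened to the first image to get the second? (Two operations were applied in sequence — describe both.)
The image was color-inverted (negative), then watermarked with the text "PROOF" in the lower-right corner.

The light background has become dark and every shape's color is its complement — a photographic negative. A dark label reading "PROOF" appears in the lower-right corner.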